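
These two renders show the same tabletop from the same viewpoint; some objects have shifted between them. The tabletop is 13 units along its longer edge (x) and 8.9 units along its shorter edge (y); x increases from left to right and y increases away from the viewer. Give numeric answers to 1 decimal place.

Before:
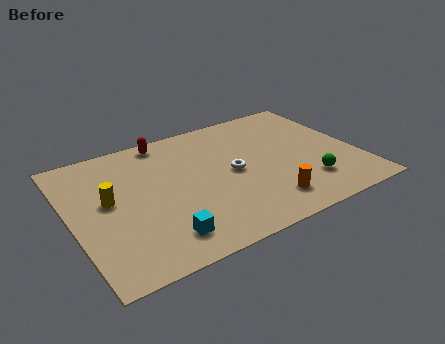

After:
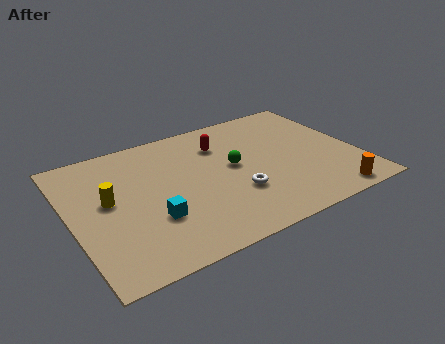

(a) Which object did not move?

the yellow cylinder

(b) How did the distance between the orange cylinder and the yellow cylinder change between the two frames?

+2.9

Before: roughly 7.4 units apart; after: 10.3. That's 2.9 units further apart.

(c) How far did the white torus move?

1.5

The white torus moved from about (7.3, 4.4) to (7.2, 2.9), a distance of √(0.1² + 1.5²) ≈ 1.5.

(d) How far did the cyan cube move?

1.3

From (3.6, 1.6) to (3.4, 2.9), the cyan cube covered √(0.2² + 1.3²) ≈ 1.3 units.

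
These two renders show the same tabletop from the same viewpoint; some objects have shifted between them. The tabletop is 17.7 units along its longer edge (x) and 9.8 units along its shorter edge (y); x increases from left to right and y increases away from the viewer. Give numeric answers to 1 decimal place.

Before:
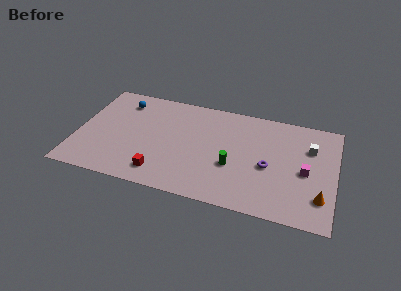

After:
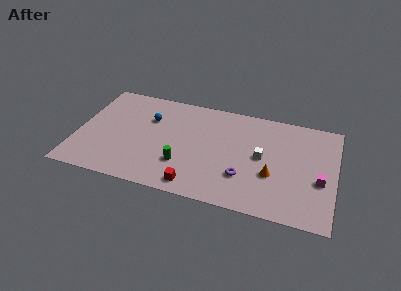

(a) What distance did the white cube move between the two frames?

3.6

The white cube moved from about (15.9, 6.8) to (12.7, 5.1), a distance of √(3.2² + 1.7²) ≈ 3.6.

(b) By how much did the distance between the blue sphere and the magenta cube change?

-1.1

Before: roughly 13.3 units apart; after: 12.2. That's 1.1 units closer together.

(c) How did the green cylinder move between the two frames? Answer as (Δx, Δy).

(-3.4, -0.8)

The green cylinder started near (10.8, 3.7) and ended near (7.4, 2.9).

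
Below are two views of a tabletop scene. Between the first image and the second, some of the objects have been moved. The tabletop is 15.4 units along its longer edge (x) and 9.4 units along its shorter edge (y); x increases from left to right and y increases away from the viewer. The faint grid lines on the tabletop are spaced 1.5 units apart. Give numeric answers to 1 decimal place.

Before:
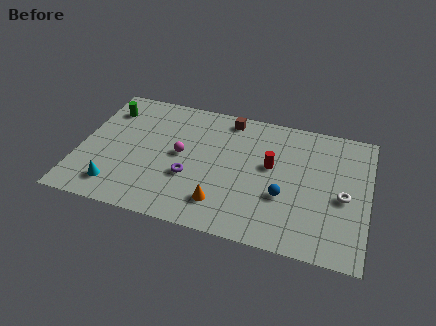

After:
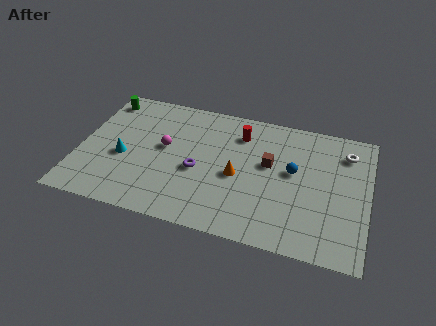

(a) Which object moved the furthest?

the brown cube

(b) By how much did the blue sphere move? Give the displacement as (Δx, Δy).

(0.4, 1.9)

The blue sphere was at about (11.0, 3.4) and moved to about (11.4, 5.3).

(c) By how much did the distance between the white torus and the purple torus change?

+0.3

They were about 8.1 units apart before and 8.4 after — 0.3 units further apart.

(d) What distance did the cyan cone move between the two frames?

2.2

The cyan cone moved from about (2.2, 1.7) to (2.4, 3.9), a distance of √(0.2² + 2.2²) ≈ 2.2.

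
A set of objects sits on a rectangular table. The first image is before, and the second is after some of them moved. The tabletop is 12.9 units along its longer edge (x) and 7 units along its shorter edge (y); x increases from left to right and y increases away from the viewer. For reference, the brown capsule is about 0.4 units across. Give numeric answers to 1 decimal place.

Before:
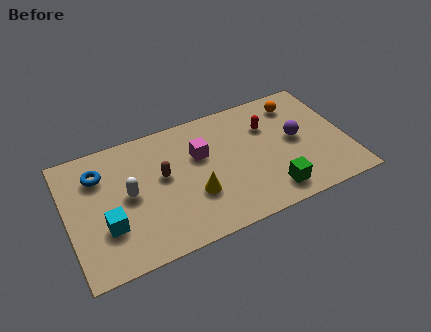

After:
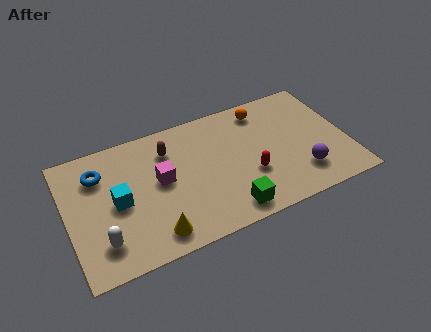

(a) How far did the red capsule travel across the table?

2.6

The red capsule moved from about (9.4, 4.9) to (8.3, 2.5), a distance of √(1.1² + 2.4²) ≈ 2.6.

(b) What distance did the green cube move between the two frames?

2.0

From (9.1, 1.2) to (7.1, 1.0), the green cube covered √(2.0² + 0.2²) ≈ 2.0 units.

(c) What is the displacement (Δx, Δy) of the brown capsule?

(0.4, 1.3)

The brown capsule was at about (4.4, 4.0) and moved to about (4.8, 5.3).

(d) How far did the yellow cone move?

2.4

The yellow cone moved from about (5.7, 2.4) to (3.7, 1.1), a distance of √(2.0² + 1.3²) ≈ 2.4.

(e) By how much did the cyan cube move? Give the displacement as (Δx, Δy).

(0.6, 1.1)

The cyan cube started near (1.7, 2.3) and ended near (2.3, 3.4).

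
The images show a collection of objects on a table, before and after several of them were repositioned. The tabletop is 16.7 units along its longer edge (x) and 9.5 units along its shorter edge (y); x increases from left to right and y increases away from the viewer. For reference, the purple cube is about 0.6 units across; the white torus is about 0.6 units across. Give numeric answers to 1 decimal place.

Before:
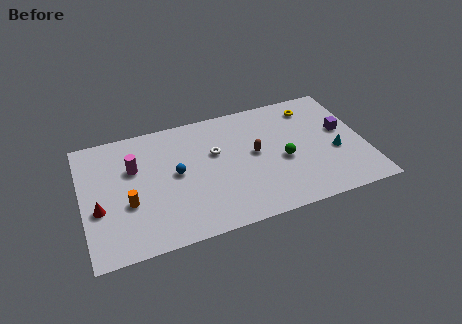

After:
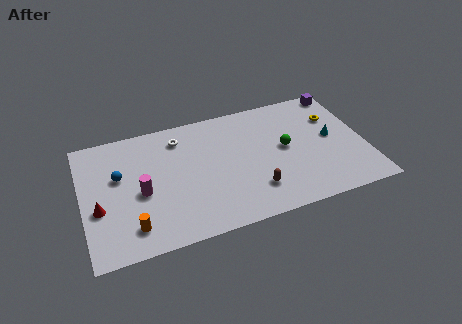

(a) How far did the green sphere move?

0.9

The green sphere was near (11.8, 4.1) before and (12.0, 5.0) after, so it travelled √(0.2² + 0.9²) ≈ 0.9 units.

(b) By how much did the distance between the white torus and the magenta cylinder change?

-0.5

The distance was about 4.8 in the first image and 4.3 in the second, so they moved 0.5 units closer together.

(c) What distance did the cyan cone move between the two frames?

1.2

From (14.9, 3.8) to (14.8, 5.0), the cyan cone covered √(0.1² + 1.2²) ≈ 1.2 units.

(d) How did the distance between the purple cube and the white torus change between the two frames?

+2.3

They were about 7.6 units apart before and 9.9 after — 2.3 units further apart.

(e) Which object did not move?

the red cone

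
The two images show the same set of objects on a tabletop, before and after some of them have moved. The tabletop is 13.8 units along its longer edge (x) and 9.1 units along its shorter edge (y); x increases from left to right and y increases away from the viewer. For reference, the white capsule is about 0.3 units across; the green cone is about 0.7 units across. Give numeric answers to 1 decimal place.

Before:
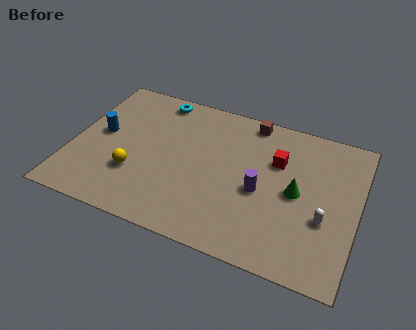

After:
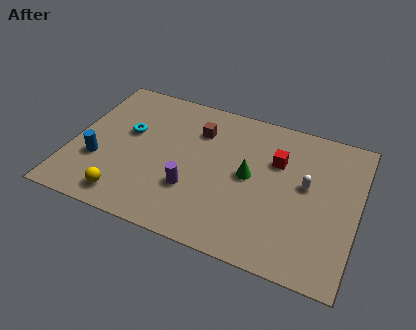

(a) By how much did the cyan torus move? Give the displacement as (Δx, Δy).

(-1.1, -2.7)

The cyan torus was at about (3.7, 8.1) and moved to about (2.6, 5.4).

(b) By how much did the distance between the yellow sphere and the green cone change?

-1.3

They were about 7.9 units apart before and 6.6 after — 1.3 units closer together.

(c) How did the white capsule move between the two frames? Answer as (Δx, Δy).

(-1.0, 1.7)

From the two frames, the white capsule sits at roughly (12.3, 3.4) before and (11.3, 5.1) after.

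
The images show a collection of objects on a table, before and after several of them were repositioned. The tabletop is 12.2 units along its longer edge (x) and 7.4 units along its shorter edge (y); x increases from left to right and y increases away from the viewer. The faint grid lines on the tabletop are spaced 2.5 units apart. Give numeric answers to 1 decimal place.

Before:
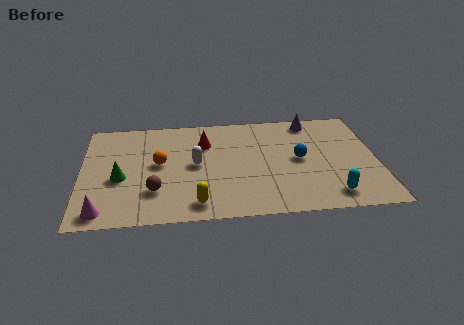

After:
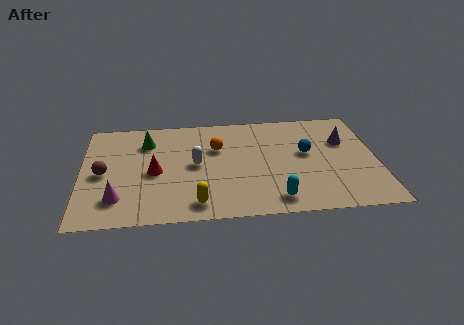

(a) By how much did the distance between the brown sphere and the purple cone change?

+2.2

Before: roughly 7.9 units apart; after: 10.1. That's 2.2 units further apart.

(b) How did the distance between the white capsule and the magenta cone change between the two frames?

-1.0

They were about 4.8 units apart before and 3.8 after — 1.0 units closer together.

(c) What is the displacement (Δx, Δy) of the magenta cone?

(0.6, 0.8)

The magenta cone started near (0.9, 0.9) and ended near (1.5, 1.7).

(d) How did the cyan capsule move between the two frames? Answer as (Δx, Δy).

(-2.3, -0.1)

From the two frames, the cyan capsule sits at roughly (10.2, 1.2) before and (7.9, 1.1) after.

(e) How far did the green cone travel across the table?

2.7

From (1.6, 3.1) to (2.7, 5.6), the green cone covered √(1.1² + 2.5²) ≈ 2.7 units.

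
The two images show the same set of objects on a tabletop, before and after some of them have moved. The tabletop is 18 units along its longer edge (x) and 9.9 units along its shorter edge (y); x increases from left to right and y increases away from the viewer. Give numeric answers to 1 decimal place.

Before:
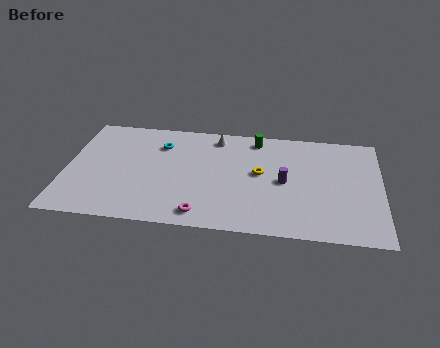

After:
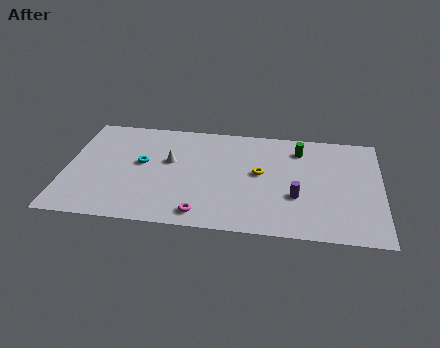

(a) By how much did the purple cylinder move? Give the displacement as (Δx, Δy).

(0.7, -1.3)

The purple cylinder started near (12.5, 4.8) and ended near (13.2, 3.5).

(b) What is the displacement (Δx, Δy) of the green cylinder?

(2.5, -0.7)

The green cylinder started near (10.8, 8.6) and ended near (13.3, 7.9).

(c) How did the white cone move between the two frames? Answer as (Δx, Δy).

(-2.6, -2.6)

The white cone was at about (8.5, 8.5) and moved to about (5.9, 5.9).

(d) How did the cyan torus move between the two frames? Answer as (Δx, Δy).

(-1.0, -1.9)

The cyan torus was at about (5.3, 7.4) and moved to about (4.3, 5.5).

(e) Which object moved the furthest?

the white cone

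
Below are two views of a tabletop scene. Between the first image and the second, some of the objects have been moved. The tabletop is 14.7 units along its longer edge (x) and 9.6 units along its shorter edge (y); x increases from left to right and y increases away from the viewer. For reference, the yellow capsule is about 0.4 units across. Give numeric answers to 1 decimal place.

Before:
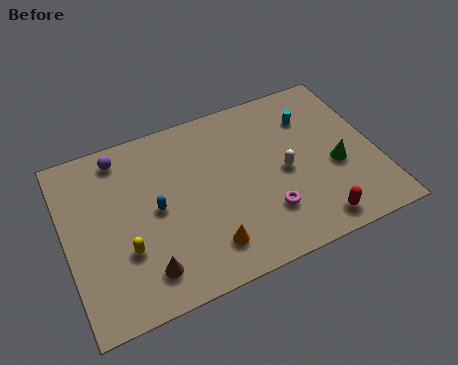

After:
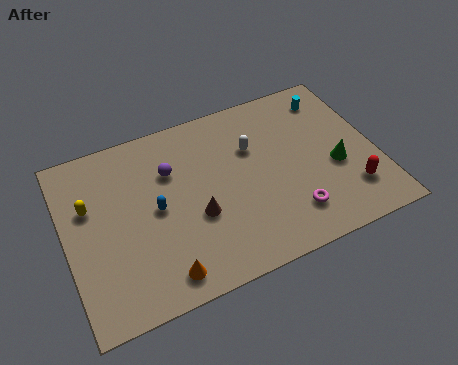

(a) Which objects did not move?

the green cone and the blue capsule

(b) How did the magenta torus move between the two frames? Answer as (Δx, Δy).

(1.1, -0.5)

From the two frames, the magenta torus sits at roughly (9.2, 2.6) before and (10.3, 2.1) after.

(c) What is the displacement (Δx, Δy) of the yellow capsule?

(-1.4, 2.9)

From the two frames, the yellow capsule sits at roughly (2.6, 3.2) before and (1.2, 6.1) after.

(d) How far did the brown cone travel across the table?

3.2

The brown cone was near (3.4, 1.8) before and (6.0, 3.7) after, so it travelled √(2.6² + 1.9²) ≈ 3.2 units.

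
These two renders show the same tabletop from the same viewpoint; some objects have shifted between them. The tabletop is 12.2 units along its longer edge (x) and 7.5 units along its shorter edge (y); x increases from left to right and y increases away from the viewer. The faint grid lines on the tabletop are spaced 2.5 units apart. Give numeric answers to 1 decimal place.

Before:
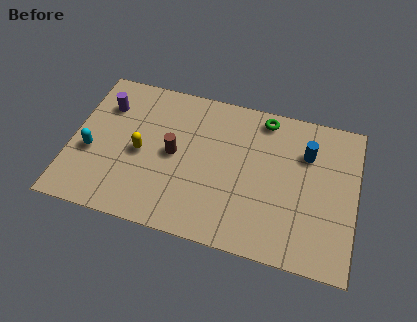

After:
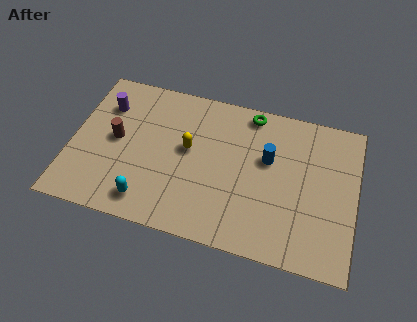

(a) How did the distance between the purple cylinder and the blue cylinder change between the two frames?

-1.5

The distance was about 8.7 in the first image and 7.2 in the second, so they moved 1.5 units closer together.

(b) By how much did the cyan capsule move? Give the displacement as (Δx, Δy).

(2.6, -1.8)

From the two frames, the cyan capsule sits at roughly (0.9, 3.0) before and (3.5, 1.2) after.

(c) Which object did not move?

the purple cylinder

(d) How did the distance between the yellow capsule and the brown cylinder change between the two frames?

+1.7

Before: roughly 1.4 units apart; after: 3.1. That's 1.7 units further apart.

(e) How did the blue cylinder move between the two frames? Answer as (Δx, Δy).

(-1.6, -0.7)

The blue cylinder started near (10.0, 5.3) and ended near (8.4, 4.6).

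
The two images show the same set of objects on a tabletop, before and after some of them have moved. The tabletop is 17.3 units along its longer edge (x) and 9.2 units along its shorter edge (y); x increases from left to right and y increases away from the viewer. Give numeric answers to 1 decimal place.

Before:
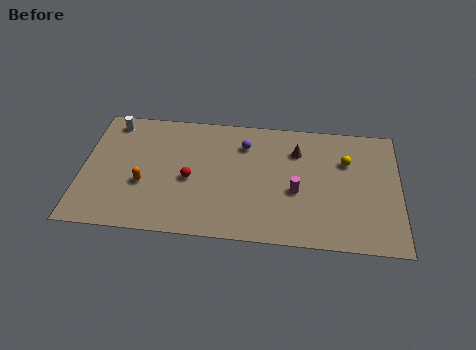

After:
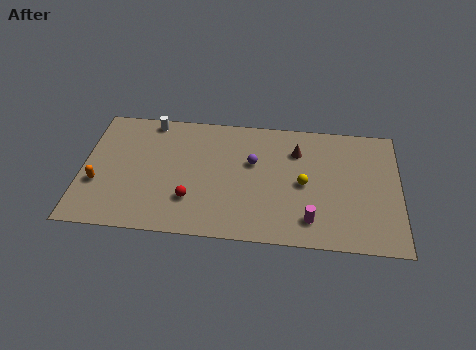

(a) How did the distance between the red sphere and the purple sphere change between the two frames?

+0.4

They were about 4.1 units apart before and 4.5 after — 0.4 units further apart.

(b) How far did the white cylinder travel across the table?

2.1

The white cylinder moved from about (1.5, 8.0) to (3.6, 8.3), a distance of √(2.1² + 0.3²) ≈ 2.1.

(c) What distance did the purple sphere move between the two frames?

1.4

The purple sphere moved from about (8.8, 7.0) to (9.3, 5.7), a distance of √(0.5² + 1.3²) ≈ 1.4.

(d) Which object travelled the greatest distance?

the yellow sphere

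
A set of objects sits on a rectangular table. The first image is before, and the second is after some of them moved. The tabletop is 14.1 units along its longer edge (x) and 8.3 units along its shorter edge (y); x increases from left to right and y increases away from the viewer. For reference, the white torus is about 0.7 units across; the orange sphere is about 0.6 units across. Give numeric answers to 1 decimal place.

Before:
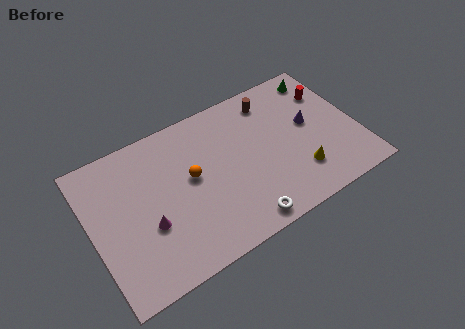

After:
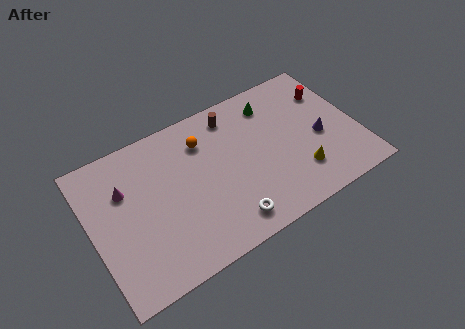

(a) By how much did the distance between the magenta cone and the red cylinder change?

+0.5

The distance was about 10.6 in the first image and 11.1 in the second, so they moved 0.5 units further apart.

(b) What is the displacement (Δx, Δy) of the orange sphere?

(0.9, 1.7)

The orange sphere started near (5.3, 4.6) and ended near (6.2, 6.3).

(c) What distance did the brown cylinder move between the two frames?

2.1

The brown cylinder was near (10.0, 6.9) before and (7.9, 7.0) after, so it travelled √(2.1² + 0.1²) ≈ 2.1 units.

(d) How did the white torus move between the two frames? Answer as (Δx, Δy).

(-0.7, 0.4)

The white torus was at about (7.4, 0.9) and moved to about (6.7, 1.3).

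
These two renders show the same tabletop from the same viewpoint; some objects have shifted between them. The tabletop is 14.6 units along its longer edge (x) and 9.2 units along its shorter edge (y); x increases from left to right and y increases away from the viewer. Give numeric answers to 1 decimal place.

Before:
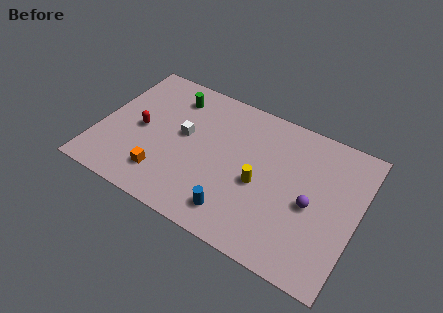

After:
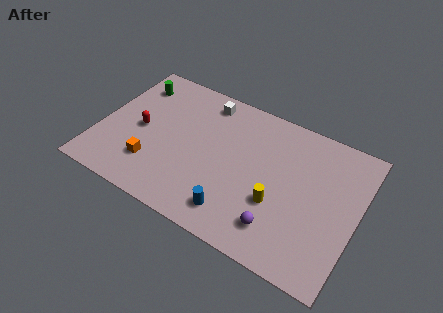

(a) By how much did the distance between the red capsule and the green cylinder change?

-0.3

Before: roughly 3.3 units apart; after: 3.0. That's 0.3 units closer together.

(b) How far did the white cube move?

2.9

From (4.7, 5.1) to (5.5, 7.9), the white cube covered √(0.8² + 2.8²) ≈ 2.9 units.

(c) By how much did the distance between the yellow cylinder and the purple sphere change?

-1.5

They were about 2.9 units apart before and 1.4 after — 1.5 units closer together.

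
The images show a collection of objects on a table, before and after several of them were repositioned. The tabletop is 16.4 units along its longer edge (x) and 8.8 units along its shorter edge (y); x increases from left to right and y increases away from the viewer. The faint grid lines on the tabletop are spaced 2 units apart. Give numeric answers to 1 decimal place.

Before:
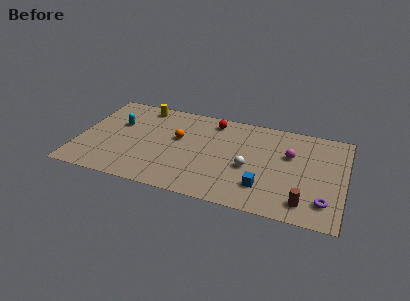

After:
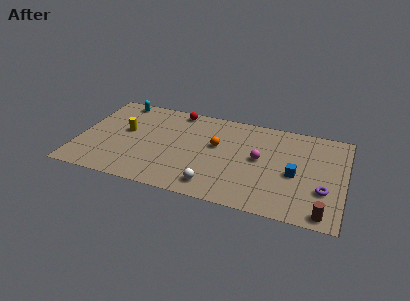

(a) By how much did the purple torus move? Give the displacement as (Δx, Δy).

(-0.1, 1.0)

The purple torus was at about (15.3, 1.9) and moved to about (15.2, 2.9).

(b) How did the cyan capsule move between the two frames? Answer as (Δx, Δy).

(-0.2, 2.3)

The cyan capsule was at about (2.3, 5.6) and moved to about (2.1, 7.9).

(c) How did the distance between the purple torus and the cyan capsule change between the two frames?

+0.5

They were about 13.5 units apart before and 14.0 after — 0.5 units further apart.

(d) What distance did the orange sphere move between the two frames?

2.4

The orange sphere was near (6.1, 5.2) before and (8.5, 5.2) after, so it travelled √(2.4² + 0.0²) ≈ 2.4 units.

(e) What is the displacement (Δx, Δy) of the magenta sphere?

(-1.8, -0.9)

The magenta sphere started near (13.0, 5.6) and ended near (11.2, 4.7).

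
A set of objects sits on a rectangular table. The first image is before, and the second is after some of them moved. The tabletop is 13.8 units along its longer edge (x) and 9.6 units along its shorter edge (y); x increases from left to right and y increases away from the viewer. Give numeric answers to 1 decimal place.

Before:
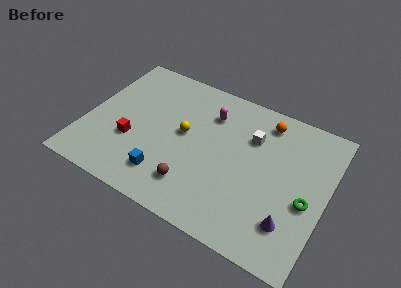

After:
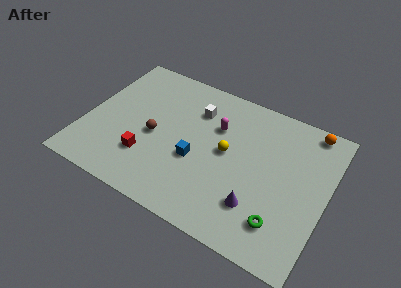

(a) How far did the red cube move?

1.2

The red cube was near (2.8, 3.4) before and (3.8, 2.7) after, so it travelled √(1.0² + 0.7²) ≈ 1.2 units.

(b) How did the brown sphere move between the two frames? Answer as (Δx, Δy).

(-2.6, 2.2)

The brown sphere started near (6.6, 2.1) and ended near (4.0, 4.3).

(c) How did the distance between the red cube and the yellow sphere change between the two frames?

+1.6

Before: roughly 3.3 units apart; after: 4.9. That's 1.6 units further apart.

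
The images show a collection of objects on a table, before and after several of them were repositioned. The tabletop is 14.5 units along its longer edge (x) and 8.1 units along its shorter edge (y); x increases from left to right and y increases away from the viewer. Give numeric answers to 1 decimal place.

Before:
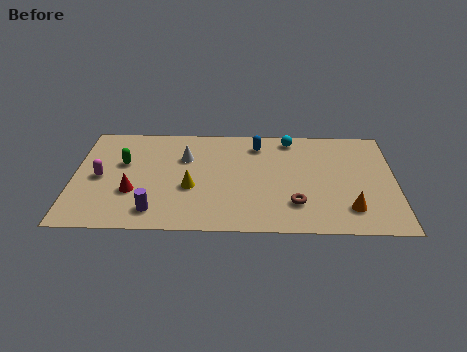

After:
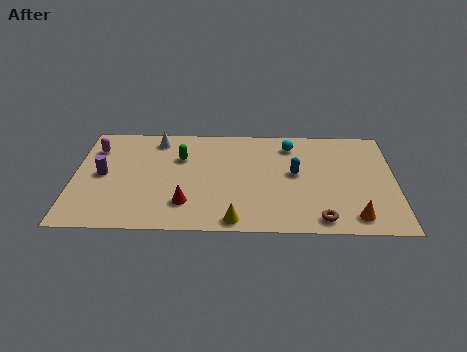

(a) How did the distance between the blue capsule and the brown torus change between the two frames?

-1.2

The distance was about 4.8 in the first image and 3.6 in the second, so they moved 1.2 units closer together.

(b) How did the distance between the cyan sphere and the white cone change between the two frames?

+1.0

Before: roughly 5.1 units apart; after: 6.1. That's 1.0 units further apart.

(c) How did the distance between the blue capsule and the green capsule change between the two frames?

-1.0

The distance was about 6.3 in the first image and 5.3 in the second, so they moved 1.0 units closer together.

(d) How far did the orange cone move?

0.6

The orange cone moved from about (12.4, 1.8) to (12.6, 1.2), a distance of √(0.2² + 0.6²) ≈ 0.6.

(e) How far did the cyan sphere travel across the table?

0.5

The cyan sphere was near (9.8, 7.1) before and (9.8, 6.6) after, so it travelled √(0.0² + 0.5²) ≈ 0.5 units.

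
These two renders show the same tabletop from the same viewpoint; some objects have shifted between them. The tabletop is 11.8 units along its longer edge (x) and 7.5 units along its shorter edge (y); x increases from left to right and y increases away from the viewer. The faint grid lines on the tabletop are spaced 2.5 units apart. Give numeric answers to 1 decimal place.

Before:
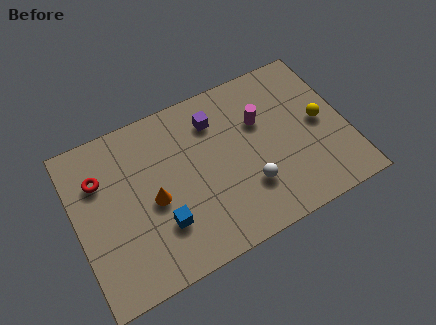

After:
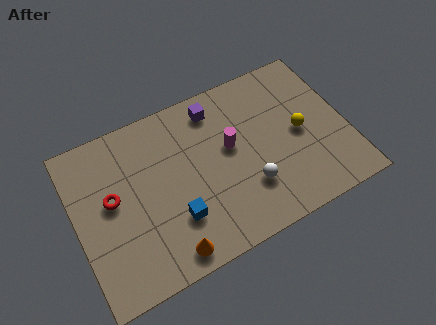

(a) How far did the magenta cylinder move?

1.5

The magenta cylinder moved from about (8.2, 4.9) to (6.8, 4.3), a distance of √(1.4² + 0.6²) ≈ 1.5.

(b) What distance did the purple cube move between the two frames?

0.5

The purple cube moved from about (6.3, 5.8) to (6.4, 6.3), a distance of √(0.1² + 0.5²) ≈ 0.5.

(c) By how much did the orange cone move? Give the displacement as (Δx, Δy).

(0.3, -2.5)

The orange cone was at about (3.3, 3.4) and moved to about (3.6, 0.9).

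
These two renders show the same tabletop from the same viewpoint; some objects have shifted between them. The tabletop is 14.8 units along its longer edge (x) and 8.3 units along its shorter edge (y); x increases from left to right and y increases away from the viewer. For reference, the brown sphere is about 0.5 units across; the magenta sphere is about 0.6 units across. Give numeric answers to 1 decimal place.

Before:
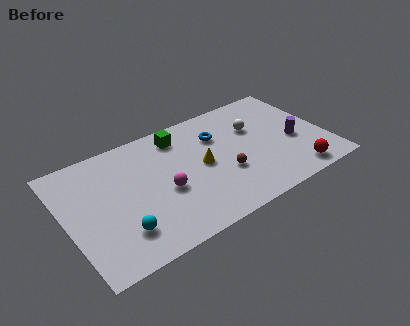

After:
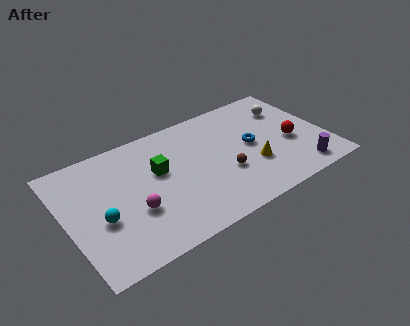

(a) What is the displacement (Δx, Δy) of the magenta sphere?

(-1.8, -0.5)

The magenta sphere started near (5.4, 3.5) and ended near (3.6, 3.0).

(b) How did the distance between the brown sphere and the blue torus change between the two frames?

-0.7

The distance was about 2.9 in the first image and 2.2 in the second, so they moved 0.7 units closer together.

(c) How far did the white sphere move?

2.2

From (11.0, 5.5) to (13.1, 6.1), the white sphere covered √(2.1² + 0.6²) ≈ 2.2 units.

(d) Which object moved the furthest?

the yellow cone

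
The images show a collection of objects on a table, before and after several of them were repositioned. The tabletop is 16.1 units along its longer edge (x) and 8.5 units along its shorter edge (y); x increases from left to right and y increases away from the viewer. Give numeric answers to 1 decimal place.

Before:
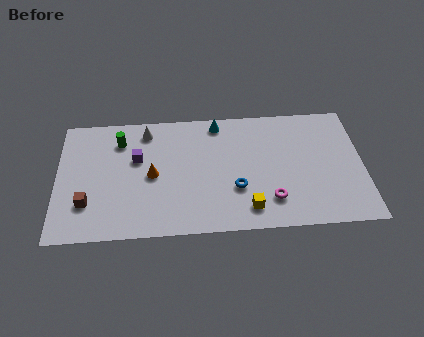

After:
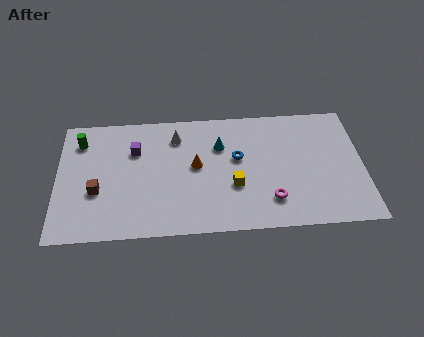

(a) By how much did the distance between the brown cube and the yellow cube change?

-1.2

Before: roughly 8.4 units apart; after: 7.2. That's 1.2 units closer together.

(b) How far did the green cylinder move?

2.1

From (3.3, 6.6) to (1.2, 6.7), the green cylinder covered √(2.1² + 0.1²) ≈ 2.1 units.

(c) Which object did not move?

the magenta torus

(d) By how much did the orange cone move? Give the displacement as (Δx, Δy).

(2.3, 0.5)

The orange cone was at about (5.0, 4.1) and moved to about (7.3, 4.6).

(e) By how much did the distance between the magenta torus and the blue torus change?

+1.4

Before: roughly 2.0 units apart; after: 3.4. That's 1.4 units further apart.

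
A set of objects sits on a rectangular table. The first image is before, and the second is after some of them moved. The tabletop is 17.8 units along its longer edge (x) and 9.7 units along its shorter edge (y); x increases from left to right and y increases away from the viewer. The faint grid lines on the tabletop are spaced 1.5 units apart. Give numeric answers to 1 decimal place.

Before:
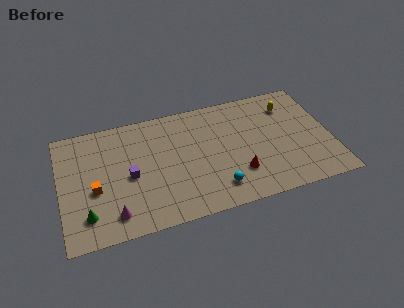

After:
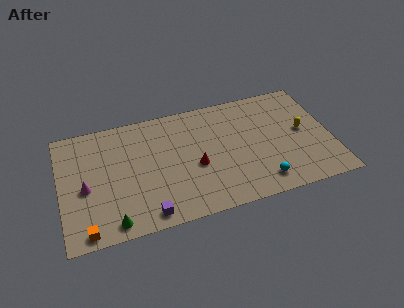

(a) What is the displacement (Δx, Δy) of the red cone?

(-2.7, 1.4)

The red cone was at about (11.5, 2.7) and moved to about (8.8, 4.1).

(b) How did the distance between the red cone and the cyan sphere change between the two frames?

+3.1

Before: roughly 1.7 units apart; after: 4.8. That's 3.1 units further apart.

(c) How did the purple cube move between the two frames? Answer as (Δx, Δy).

(0.9, -3.4)

From the two frames, the purple cube sits at roughly (4.5, 4.5) before and (5.4, 1.1) after.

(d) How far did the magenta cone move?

3.1

The magenta cone was near (3.3, 1.7) before and (1.6, 4.3) after, so it travelled √(1.7² + 2.6²) ≈ 3.1 units.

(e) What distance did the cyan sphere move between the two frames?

2.9

The cyan sphere was near (10.0, 1.9) before and (12.9, 1.6) after, so it travelled √(2.9² + 0.3²) ≈ 2.9 units.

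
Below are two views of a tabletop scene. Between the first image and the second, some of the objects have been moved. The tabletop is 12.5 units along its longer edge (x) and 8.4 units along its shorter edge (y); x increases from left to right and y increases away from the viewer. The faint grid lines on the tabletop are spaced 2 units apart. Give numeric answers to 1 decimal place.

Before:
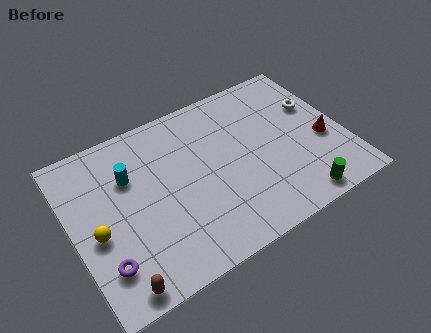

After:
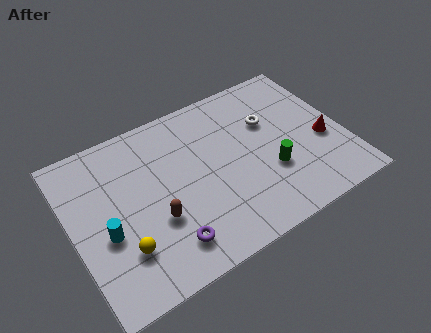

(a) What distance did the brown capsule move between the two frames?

3.0

The brown capsule was near (1.5, 0.8) before and (3.6, 3.0) after, so it travelled √(2.1² + 2.2²) ≈ 3.0 units.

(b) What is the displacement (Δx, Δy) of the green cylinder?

(-0.9, 2.0)

The green cylinder started near (9.8, 0.9) and ended near (8.9, 2.9).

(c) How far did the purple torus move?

2.8

The purple torus was near (1.1, 2.0) before and (3.9, 1.6) after, so it travelled √(2.8² + 0.4²) ≈ 2.8 units.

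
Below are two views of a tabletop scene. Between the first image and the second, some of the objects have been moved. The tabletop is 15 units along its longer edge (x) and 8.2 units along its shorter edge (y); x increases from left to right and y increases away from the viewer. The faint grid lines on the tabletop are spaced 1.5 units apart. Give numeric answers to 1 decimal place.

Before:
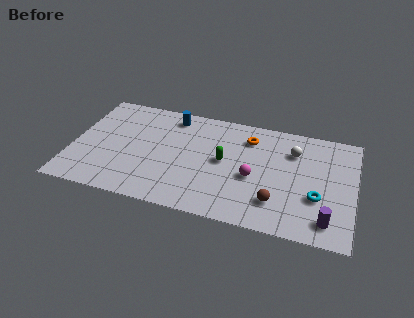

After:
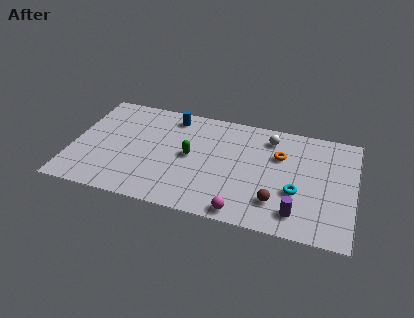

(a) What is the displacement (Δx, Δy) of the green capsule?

(-1.8, -0.1)

The green capsule started near (8.1, 4.3) and ended near (6.3, 4.2).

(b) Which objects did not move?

the brown sphere and the blue cylinder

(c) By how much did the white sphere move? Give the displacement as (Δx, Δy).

(-1.3, 0.7)

The white sphere started near (11.7, 6.0) and ended near (10.4, 6.7).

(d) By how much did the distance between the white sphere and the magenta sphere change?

+2.8

They were about 3.2 units apart before and 6.0 after — 2.8 units further apart.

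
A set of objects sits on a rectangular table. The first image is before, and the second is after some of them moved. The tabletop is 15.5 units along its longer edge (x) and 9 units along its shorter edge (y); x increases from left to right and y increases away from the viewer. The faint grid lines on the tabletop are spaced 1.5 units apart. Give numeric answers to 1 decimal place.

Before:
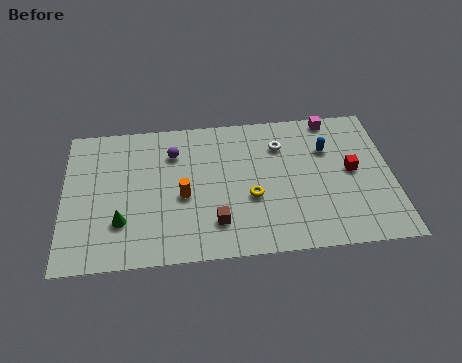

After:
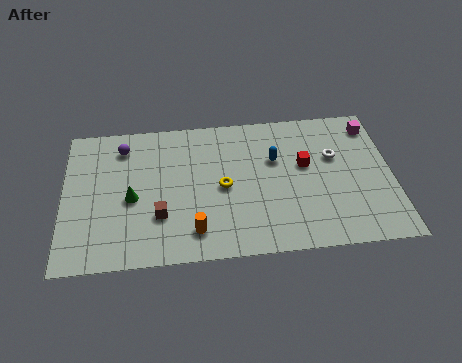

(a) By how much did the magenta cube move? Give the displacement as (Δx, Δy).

(1.9, -0.7)

The magenta cube was at about (12.8, 8.2) and moved to about (14.7, 7.5).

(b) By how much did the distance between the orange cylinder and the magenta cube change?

+2.0

They were about 8.4 units apart before and 10.4 after — 2.0 units further apart.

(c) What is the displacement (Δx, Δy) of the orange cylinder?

(0.5, -2.2)

From the two frames, the orange cylinder sits at roughly (5.6, 3.9) before and (6.1, 1.7) after.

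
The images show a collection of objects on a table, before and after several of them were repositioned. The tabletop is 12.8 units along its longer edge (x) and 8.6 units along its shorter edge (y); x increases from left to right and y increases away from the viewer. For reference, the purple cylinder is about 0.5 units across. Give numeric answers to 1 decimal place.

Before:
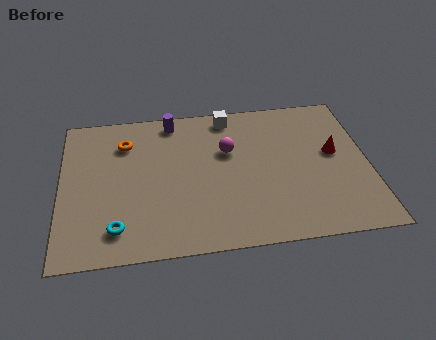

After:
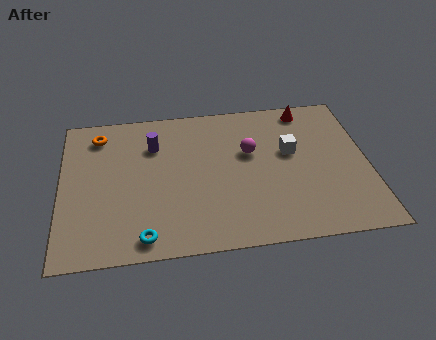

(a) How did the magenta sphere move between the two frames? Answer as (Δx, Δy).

(0.9, -0.2)

From the two frames, the magenta sphere sits at roughly (7.0, 5.5) before and (7.9, 5.3) after.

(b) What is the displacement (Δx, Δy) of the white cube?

(2.5, -2.5)

The white cube was at about (7.1, 7.6) and moved to about (9.6, 5.1).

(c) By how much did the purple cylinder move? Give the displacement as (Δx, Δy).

(-0.8, -1.4)

The purple cylinder started near (4.7, 7.6) and ended near (3.9, 6.2).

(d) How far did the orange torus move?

1.3

From (2.7, 6.5) to (1.6, 7.1), the orange torus covered √(1.1² + 0.6²) ≈ 1.3 units.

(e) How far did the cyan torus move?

1.3

The cyan torus moved from about (2.3, 1.6) to (3.4, 1.0), a distance of √(1.1² + 0.6²) ≈ 1.3.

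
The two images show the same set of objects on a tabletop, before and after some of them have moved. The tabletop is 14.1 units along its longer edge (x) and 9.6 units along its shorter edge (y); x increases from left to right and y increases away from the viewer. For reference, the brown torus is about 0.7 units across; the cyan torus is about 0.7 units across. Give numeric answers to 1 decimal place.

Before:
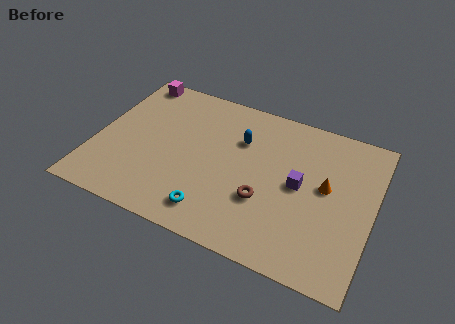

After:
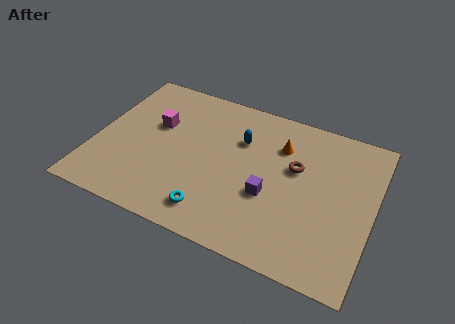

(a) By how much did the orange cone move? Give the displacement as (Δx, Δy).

(-2.5, 1.7)

From the two frames, the orange cone sits at roughly (11.7, 5.3) before and (9.2, 7.0) after.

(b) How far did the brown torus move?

2.9

The brown torus moved from about (8.8, 3.3) to (10.1, 5.9), a distance of √(1.3² + 2.6²) ≈ 2.9.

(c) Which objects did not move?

the blue capsule and the cyan torus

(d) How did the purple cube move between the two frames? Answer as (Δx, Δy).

(-1.4, -1.2)

The purple cube started near (10.4, 4.9) and ended near (9.0, 3.7).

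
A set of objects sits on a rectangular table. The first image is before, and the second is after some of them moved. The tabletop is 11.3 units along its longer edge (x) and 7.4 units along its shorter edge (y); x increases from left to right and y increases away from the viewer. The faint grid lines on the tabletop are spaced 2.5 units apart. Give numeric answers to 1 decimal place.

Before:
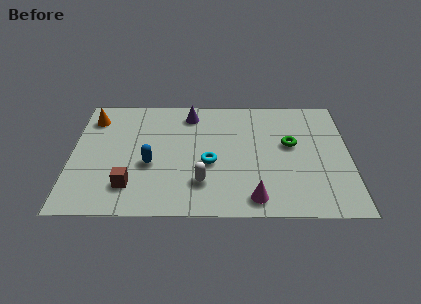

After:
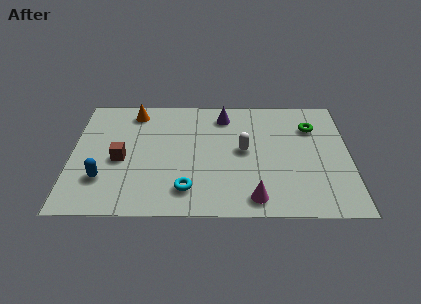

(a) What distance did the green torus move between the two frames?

1.4

The green torus was near (8.9, 4.3) before and (9.8, 5.4) after, so it travelled √(0.9² + 1.1²) ≈ 1.4 units.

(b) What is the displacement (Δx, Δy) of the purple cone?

(1.4, -0.1)

The purple cone started near (4.8, 6.2) and ended near (6.2, 6.1).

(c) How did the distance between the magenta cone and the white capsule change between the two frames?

+0.6

The distance was about 2.3 in the first image and 2.9 in the second, so they moved 0.6 units further apart.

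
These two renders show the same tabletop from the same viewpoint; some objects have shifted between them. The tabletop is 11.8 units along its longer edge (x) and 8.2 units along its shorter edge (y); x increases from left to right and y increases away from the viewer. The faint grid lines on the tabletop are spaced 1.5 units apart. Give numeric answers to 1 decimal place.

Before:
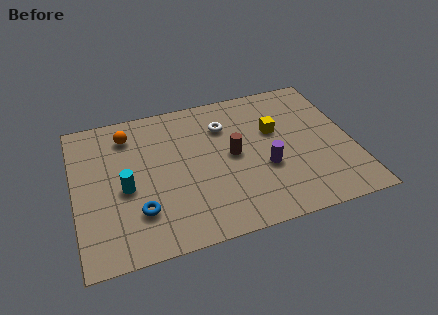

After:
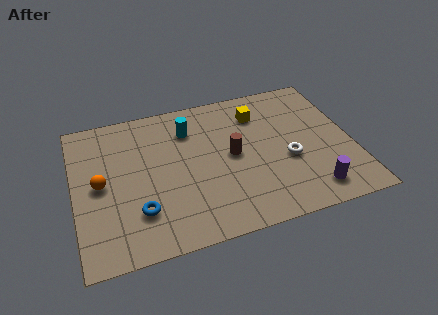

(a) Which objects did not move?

the blue torus and the brown cylinder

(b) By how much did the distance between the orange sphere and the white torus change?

+3.8

They were about 4.1 units apart before and 7.9 after — 3.8 units further apart.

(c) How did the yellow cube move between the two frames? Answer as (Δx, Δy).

(-0.6, 1.2)

The yellow cube was at about (8.6, 5.1) and moved to about (8.0, 6.3).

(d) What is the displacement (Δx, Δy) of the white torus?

(2.5, -2.7)

The white torus started near (6.5, 6.0) and ended near (9.0, 3.3).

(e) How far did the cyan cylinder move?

3.9

The cyan cylinder moved from about (2.1, 3.6) to (5.0, 6.2), a distance of √(2.9² + 2.6²) ≈ 3.9.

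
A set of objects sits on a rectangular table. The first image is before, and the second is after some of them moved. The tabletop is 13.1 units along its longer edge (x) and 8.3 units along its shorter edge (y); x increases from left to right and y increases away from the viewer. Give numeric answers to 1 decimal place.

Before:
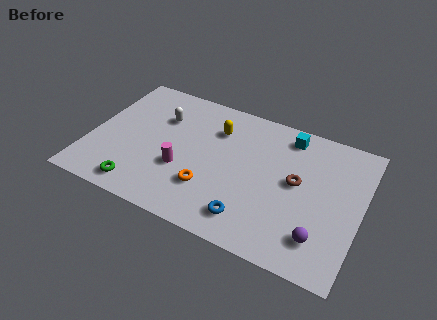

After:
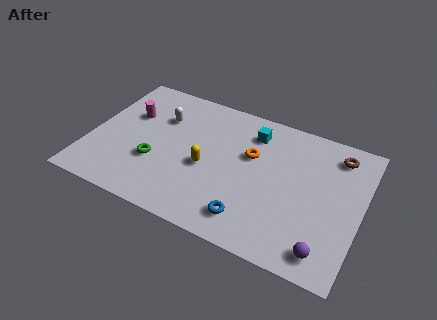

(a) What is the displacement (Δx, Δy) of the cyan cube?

(-1.7, -0.5)

The cyan cube started near (9.3, 7.1) and ended near (7.6, 6.6).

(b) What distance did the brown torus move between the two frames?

2.9

The brown torus moved from about (10.0, 4.5) to (11.7, 6.9), a distance of √(1.7² + 2.4²) ≈ 2.9.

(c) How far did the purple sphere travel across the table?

0.7

From (11.4, 1.8) to (11.7, 1.2), the purple sphere covered √(0.3² + 0.6²) ≈ 0.7 units.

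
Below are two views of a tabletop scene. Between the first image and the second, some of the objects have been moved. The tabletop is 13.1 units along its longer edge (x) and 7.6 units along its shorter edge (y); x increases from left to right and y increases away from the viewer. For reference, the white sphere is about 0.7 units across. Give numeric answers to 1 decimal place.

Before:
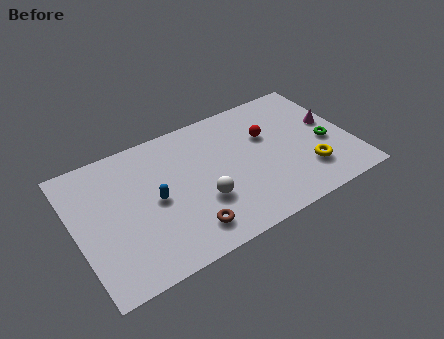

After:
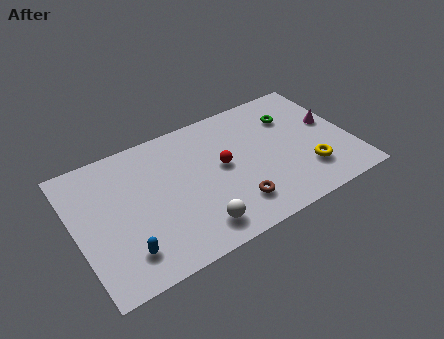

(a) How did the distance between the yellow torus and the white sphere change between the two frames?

+0.5

Before: roughly 5.0 units apart; after: 5.5. That's 0.5 units further apart.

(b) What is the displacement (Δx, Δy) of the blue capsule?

(-1.7, -2.1)

The blue capsule started near (3.7, 3.7) and ended near (2.0, 1.6).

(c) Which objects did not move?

the yellow torus and the magenta cone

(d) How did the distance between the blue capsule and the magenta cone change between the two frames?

+2.0

The distance was about 8.6 in the first image and 10.6 in the second, so they moved 2.0 units further apart.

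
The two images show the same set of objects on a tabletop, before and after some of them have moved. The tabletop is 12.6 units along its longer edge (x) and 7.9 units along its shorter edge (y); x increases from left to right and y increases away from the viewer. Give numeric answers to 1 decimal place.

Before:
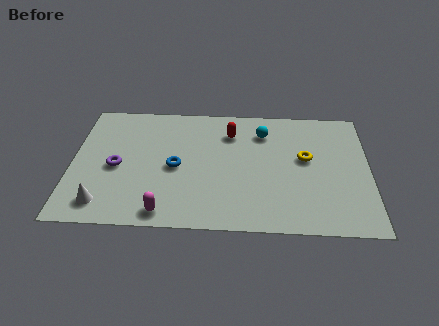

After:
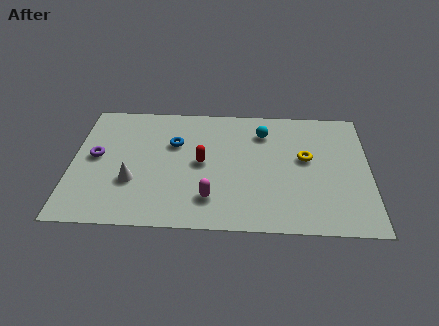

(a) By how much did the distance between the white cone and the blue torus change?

-0.8

The distance was about 3.8 in the first image and 3.0 in the second, so they moved 0.8 units closer together.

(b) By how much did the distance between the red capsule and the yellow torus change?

+0.9

They were about 3.5 units apart before and 4.4 after — 0.9 units further apart.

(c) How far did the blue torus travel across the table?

1.5

The blue torus moved from about (4.4, 3.7) to (4.3, 5.2), a distance of √(0.1² + 1.5²) ≈ 1.5.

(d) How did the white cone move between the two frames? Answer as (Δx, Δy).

(1.2, 1.4)

The white cone was at about (1.4, 1.3) and moved to about (2.6, 2.7).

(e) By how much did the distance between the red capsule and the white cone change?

-3.9

The distance was about 7.1 in the first image and 3.2 in the second, so they moved 3.9 units closer together.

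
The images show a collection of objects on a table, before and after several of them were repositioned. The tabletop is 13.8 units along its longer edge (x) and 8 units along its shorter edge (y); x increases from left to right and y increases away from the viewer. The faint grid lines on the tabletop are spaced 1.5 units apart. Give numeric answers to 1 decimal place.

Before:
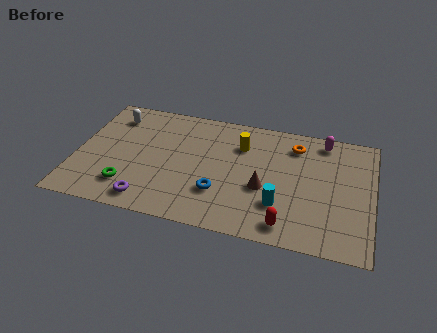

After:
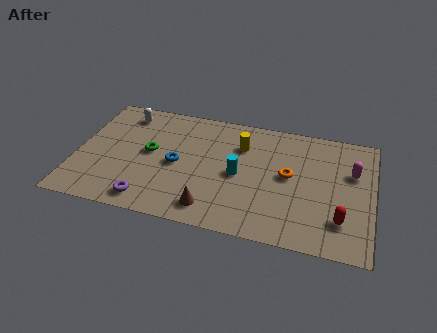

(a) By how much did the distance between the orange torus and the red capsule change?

-1.9

Before: roughly 5.3 units apart; after: 3.4. That's 1.9 units closer together.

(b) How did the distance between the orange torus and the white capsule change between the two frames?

-0.3

They were about 8.6 units apart before and 8.3 after — 0.3 units closer together.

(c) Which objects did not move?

the purple torus and the yellow cylinder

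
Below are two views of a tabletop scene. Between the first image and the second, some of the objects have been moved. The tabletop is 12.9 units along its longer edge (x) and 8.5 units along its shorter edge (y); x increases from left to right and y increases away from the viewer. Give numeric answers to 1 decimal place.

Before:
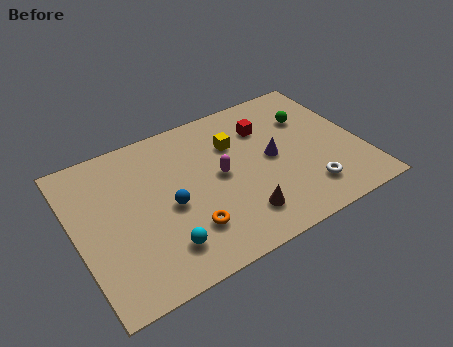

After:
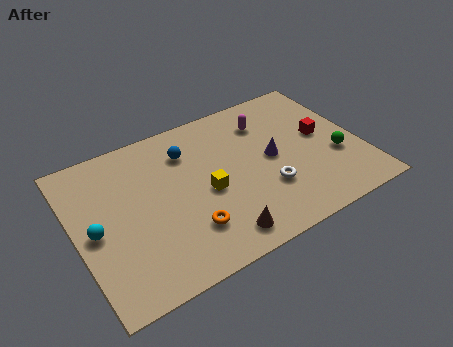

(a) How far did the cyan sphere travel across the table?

3.5

The cyan sphere moved from about (3.5, 1.8) to (0.8, 4.0), a distance of √(2.7² + 2.2²) ≈ 3.5.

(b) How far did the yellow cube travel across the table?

2.6

The yellow cube moved from about (7.4, 5.9) to (5.8, 3.8), a distance of √(1.6² + 2.1²) ≈ 2.6.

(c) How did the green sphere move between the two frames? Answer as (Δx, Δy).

(0.8, -2.8)

From the two frames, the green sphere sits at roughly (10.9, 5.9) before and (11.7, 3.1) after.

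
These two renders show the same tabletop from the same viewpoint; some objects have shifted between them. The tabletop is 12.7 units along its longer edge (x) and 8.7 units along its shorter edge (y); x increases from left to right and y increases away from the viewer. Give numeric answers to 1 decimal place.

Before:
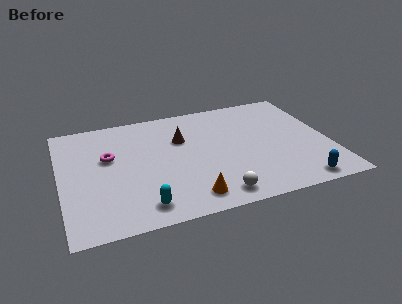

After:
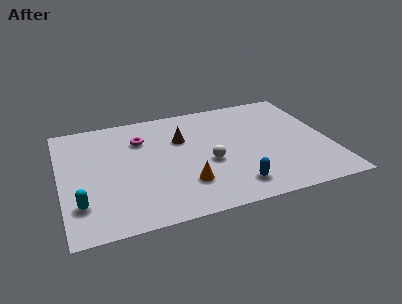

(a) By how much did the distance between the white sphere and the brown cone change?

-2.4

They were about 4.9 units apart before and 2.5 after — 2.4 units closer together.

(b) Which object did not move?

the brown cone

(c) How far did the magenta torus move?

1.9

The magenta torus moved from about (2.3, 5.3) to (3.9, 6.3), a distance of √(1.6² + 1.0²) ≈ 1.9.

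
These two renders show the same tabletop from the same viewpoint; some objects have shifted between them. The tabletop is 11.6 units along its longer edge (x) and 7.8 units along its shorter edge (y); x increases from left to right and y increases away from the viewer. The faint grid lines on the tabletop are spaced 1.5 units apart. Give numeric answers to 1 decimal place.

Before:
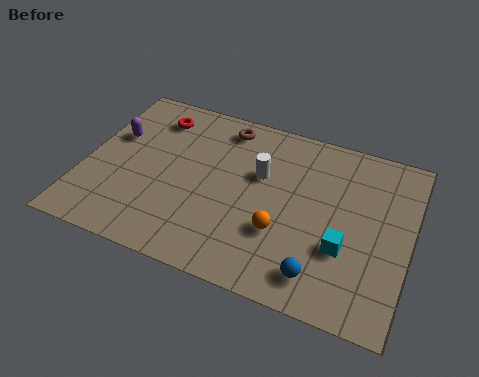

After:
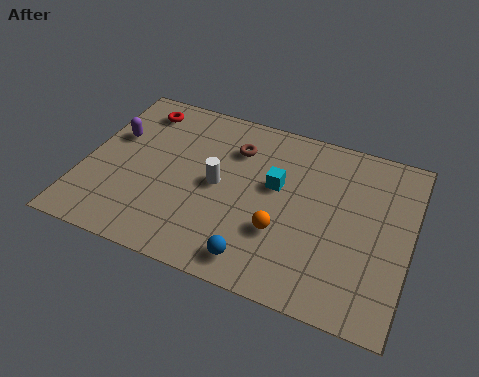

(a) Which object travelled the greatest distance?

the cyan cube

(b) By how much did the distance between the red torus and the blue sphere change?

-0.9

Before: roughly 8.2 units apart; after: 7.3. That's 0.9 units closer together.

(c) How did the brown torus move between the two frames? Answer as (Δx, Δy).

(0.5, -0.9)

The brown torus was at about (4.7, 6.7) and moved to about (5.2, 5.8).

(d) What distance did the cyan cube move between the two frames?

3.2

From (9.4, 2.7) to (6.8, 4.6), the cyan cube covered √(2.6² + 1.9²) ≈ 3.2 units.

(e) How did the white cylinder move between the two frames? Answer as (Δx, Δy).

(-1.4, -1.0)

From the two frames, the white cylinder sits at roughly (6.2, 4.9) before and (4.8, 3.9) after.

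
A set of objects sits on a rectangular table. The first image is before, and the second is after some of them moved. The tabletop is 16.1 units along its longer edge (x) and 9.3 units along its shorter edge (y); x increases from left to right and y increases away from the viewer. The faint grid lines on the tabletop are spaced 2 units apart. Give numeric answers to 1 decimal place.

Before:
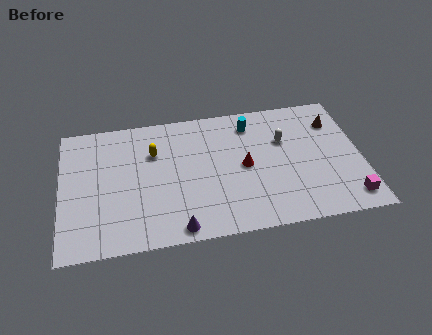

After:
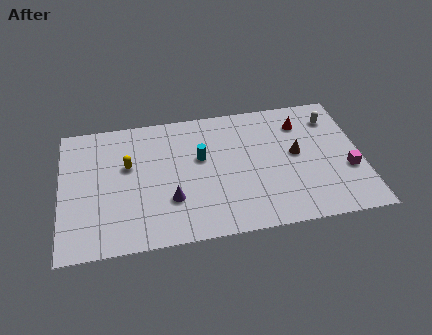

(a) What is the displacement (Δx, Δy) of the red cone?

(3.2, 2.6)

The red cone was at about (9.8, 4.6) and moved to about (13.0, 7.2).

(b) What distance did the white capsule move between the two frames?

3.0

The white capsule was near (12.0, 6.1) before and (14.7, 7.3) after, so it travelled √(2.7² + 1.2²) ≈ 3.0 units.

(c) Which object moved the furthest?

the red cone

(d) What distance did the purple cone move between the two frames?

2.0

The purple cone moved from about (6.1, 0.9) to (5.8, 2.9), a distance of √(0.3² + 2.0²) ≈ 2.0.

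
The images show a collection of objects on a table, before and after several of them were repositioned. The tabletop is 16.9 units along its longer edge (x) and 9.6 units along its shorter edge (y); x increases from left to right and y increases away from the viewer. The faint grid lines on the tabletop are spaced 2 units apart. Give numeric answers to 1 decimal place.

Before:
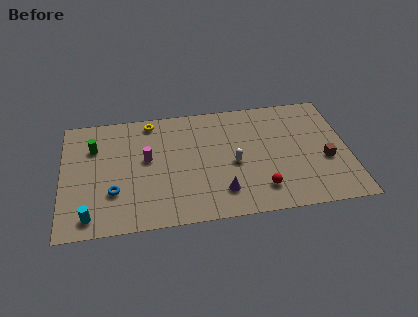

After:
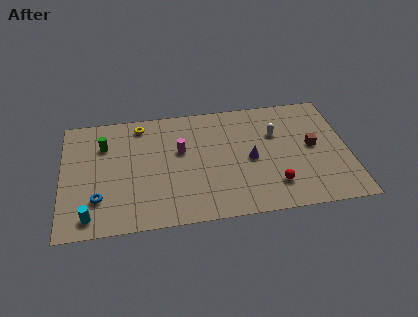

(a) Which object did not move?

the cyan cylinder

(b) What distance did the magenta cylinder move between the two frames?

2.0

The magenta cylinder was near (5.0, 5.4) before and (7.0, 5.8) after, so it travelled √(2.0² + 0.4²) ≈ 2.0 units.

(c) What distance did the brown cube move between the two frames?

1.4

The brown cube was near (15.5, 3.8) before and (14.8, 5.0) after, so it travelled √(0.7² + 1.2²) ≈ 1.4 units.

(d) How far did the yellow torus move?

0.6

The yellow torus moved from about (5.3, 8.5) to (4.7, 8.3), a distance of √(0.6² + 0.2²) ≈ 0.6.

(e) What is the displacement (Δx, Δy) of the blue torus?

(-0.9, -0.4)

The blue torus started near (3.0, 3.0) and ended near (2.1, 2.6).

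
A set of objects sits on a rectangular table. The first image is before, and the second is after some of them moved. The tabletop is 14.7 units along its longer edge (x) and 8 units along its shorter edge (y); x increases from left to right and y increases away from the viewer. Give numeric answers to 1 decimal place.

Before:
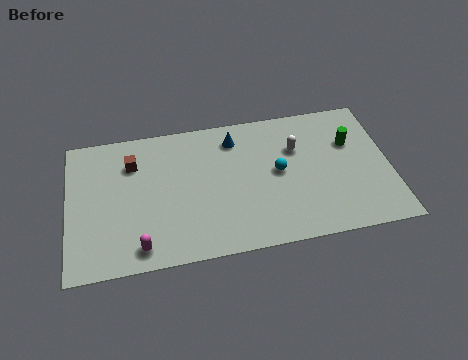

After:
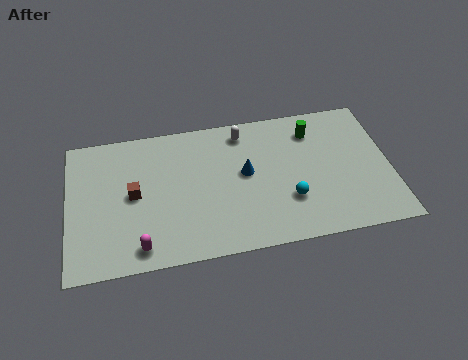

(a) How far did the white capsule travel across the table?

2.8

The white capsule was near (10.5, 5.4) before and (8.1, 6.8) after, so it travelled √(2.4² + 1.4²) ≈ 2.8 units.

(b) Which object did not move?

the magenta capsule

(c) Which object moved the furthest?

the white capsule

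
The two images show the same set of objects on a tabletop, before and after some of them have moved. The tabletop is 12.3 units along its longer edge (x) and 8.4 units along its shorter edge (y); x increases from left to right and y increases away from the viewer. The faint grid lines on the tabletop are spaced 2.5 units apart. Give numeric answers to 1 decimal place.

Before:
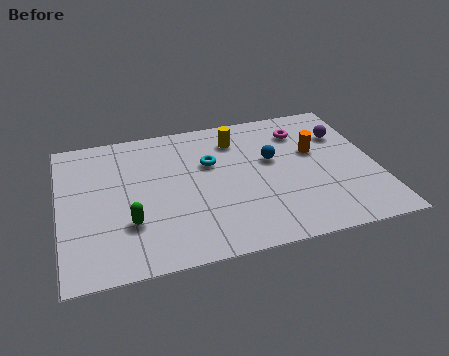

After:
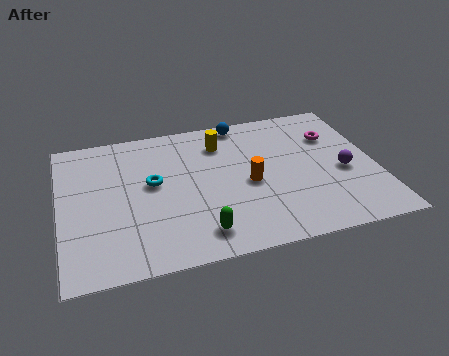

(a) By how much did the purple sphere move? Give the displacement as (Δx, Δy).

(-0.2, -2.3)

From the two frames, the purple sphere sits at roughly (11.2, 5.9) before and (11.0, 3.6) after.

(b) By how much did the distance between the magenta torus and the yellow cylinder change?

+1.8

They were about 2.6 units apart before and 4.4 after — 1.8 units further apart.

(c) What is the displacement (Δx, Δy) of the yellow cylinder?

(-0.6, -0.1)

From the two frames, the yellow cylinder sits at roughly (7.0, 6.6) before and (6.4, 6.5) after.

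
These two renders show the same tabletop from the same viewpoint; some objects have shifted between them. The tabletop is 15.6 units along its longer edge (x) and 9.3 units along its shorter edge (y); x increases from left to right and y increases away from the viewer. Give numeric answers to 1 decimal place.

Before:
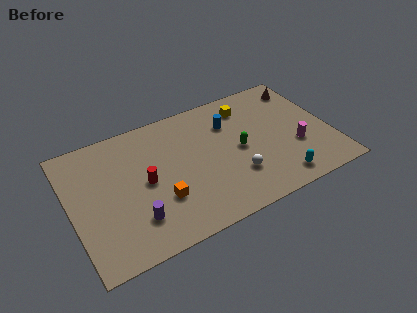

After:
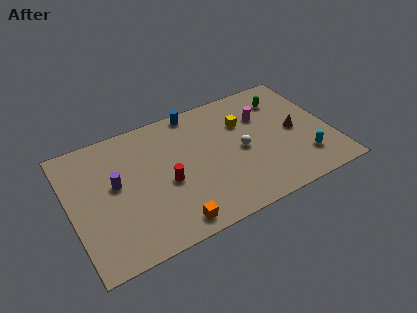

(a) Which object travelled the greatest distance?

the green capsule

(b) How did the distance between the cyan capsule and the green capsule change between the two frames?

+1.3

Before: roughly 3.7 units apart; after: 5.0. That's 1.3 units further apart.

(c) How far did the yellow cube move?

1.2

From (11.0, 7.5) to (10.6, 6.4), the yellow cube covered √(0.4² + 1.1²) ≈ 1.2 units.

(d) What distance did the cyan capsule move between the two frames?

1.9

The cyan capsule moved from about (12.0, 1.3) to (13.7, 2.2), a distance of √(1.7² + 0.9²) ≈ 1.9.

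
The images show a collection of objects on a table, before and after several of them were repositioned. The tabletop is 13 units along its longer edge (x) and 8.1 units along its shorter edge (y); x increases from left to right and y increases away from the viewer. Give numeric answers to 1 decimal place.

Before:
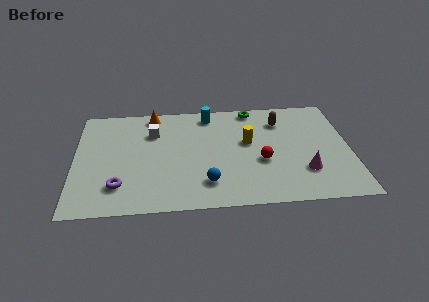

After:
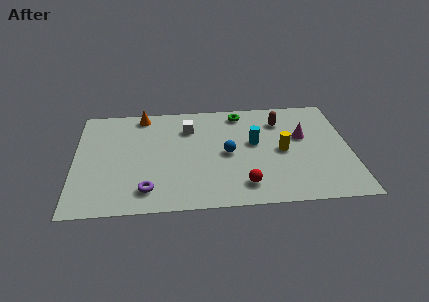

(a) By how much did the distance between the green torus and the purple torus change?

-1.3

Before: roughly 8.4 units apart; after: 7.1. That's 1.3 units closer together.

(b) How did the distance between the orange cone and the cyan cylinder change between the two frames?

+3.2

The distance was about 2.7 in the first image and 5.9 in the second, so they moved 3.2 units further apart.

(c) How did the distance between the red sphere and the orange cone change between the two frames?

+0.9

The distance was about 6.5 in the first image and 7.4 in the second, so they moved 0.9 units further apart.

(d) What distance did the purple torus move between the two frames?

1.4

From (2.1, 1.9) to (3.4, 1.5), the purple torus covered √(1.3² + 0.4²) ≈ 1.4 units.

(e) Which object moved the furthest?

the cyan cylinder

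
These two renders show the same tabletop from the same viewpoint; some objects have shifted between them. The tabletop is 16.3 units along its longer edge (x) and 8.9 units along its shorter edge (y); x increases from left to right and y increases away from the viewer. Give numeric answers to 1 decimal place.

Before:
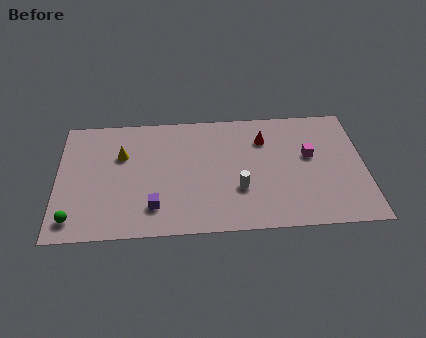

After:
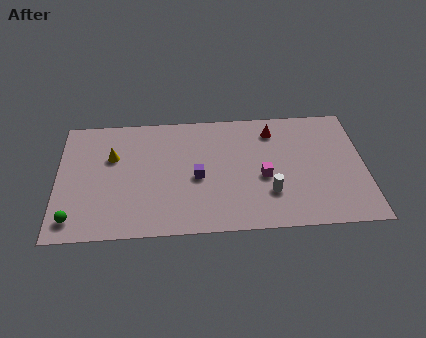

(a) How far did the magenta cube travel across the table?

2.9

The magenta cube was near (13.4, 5.2) before and (10.9, 3.8) after, so it travelled √(2.5² + 1.4²) ≈ 2.9 units.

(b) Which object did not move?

the green sphere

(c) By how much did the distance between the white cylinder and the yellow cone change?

+2.1

Before: roughly 6.8 units apart; after: 8.9. That's 2.1 units further apart.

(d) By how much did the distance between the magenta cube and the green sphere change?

-2.8

They were about 13.1 units apart before and 10.3 after — 2.8 units closer together.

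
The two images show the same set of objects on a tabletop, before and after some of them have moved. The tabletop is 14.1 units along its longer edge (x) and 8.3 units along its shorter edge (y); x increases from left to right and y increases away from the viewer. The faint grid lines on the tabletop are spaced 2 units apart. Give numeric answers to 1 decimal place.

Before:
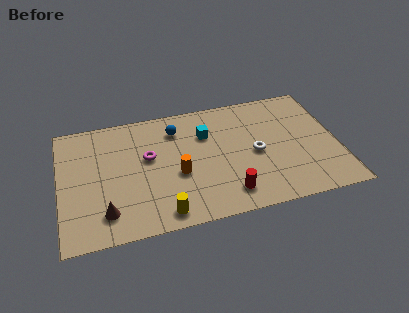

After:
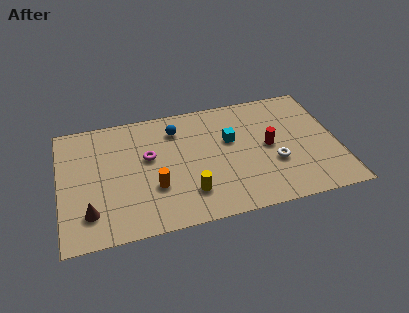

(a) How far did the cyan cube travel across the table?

1.4

The cyan cube moved from about (7.5, 5.8) to (8.7, 5.1), a distance of √(1.2² + 0.7²) ≈ 1.4.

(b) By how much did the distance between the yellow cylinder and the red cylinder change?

+1.4

They were about 3.3 units apart before and 4.7 after — 1.4 units further apart.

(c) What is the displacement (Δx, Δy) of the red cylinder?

(2.3, 2.7)

From the two frames, the red cylinder sits at roughly (8.3, 1.5) before and (10.6, 4.2) after.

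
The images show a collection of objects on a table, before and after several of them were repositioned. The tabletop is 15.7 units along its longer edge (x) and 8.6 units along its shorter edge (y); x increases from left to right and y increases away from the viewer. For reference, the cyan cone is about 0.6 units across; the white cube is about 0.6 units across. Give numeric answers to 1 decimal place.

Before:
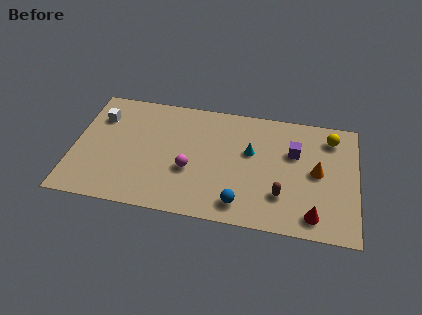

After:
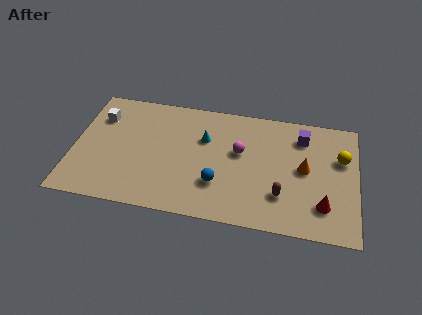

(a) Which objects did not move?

the white cube and the brown capsule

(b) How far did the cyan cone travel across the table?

2.6

From (9.8, 5.2) to (7.2, 5.7), the cyan cone covered √(2.6² + 0.5²) ≈ 2.6 units.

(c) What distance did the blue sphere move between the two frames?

1.8

The blue sphere was near (9.4, 1.4) before and (8.1, 2.6) after, so it travelled √(1.3² + 1.2²) ≈ 1.8 units.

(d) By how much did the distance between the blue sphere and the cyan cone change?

-0.6

They were about 3.8 units apart before and 3.2 after — 0.6 units closer together.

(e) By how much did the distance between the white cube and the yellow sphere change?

+0.6

The distance was about 12.9 in the first image and 13.5 in the second, so they moved 0.6 units further apart.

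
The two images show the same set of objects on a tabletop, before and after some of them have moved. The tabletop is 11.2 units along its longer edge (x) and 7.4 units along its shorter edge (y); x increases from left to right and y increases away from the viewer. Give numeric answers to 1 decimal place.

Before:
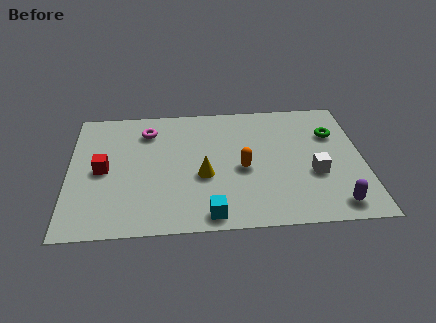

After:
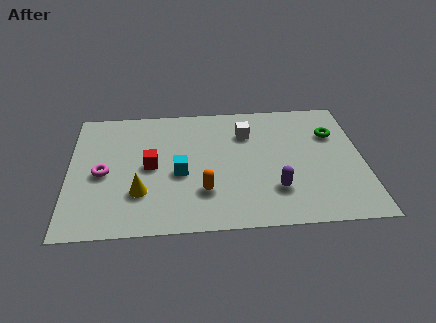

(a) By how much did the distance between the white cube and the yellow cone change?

+1.0

The distance was about 4.2 in the first image and 5.2 in the second, so they moved 1.0 units further apart.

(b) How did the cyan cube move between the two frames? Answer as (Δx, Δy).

(-1.1, 2.4)

The cyan cube was at about (5.3, 0.8) and moved to about (4.2, 3.2).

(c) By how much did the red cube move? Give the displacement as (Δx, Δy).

(1.8, 0.1)

The red cube was at about (1.3, 3.6) and moved to about (3.1, 3.7).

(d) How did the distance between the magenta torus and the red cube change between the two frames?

-1.0

Before: roughly 2.8 units apart; after: 1.8. That's 1.0 units closer together.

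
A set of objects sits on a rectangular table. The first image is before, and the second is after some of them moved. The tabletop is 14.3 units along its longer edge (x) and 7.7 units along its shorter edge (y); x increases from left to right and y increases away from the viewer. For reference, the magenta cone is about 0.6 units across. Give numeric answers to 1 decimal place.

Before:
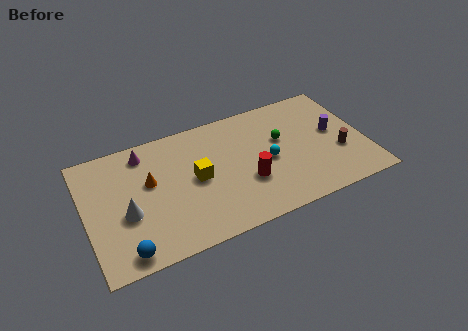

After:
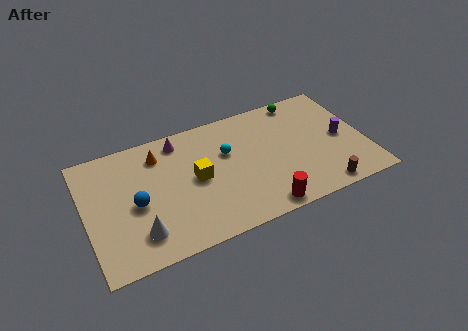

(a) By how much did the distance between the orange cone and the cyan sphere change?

-2.5

The distance was about 6.1 in the first image and 3.6 in the second, so they moved 2.5 units closer together.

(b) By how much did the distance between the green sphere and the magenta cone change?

-0.7

Before: roughly 7.1 units apart; after: 6.4. That's 0.7 units closer together.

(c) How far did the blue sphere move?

2.7

From (1.7, 0.9) to (2.5, 3.5), the blue sphere covered √(0.8² + 2.6²) ≈ 2.7 units.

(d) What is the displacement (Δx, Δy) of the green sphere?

(1.3, 2.2)

The green sphere started near (10.1, 4.7) and ended near (11.4, 6.9).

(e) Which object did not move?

the yellow cube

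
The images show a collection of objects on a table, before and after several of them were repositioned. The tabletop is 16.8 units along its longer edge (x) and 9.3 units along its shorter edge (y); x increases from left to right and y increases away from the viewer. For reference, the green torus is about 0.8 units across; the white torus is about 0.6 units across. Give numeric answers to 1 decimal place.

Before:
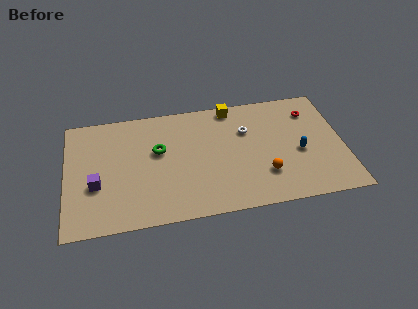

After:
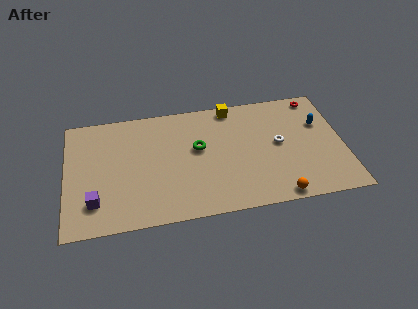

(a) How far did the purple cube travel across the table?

1.3

The purple cube was near (1.8, 3.5) before and (1.7, 2.2) after, so it travelled √(0.1² + 1.3²) ≈ 1.3 units.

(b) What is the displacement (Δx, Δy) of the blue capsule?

(1.4, 2.1)

The blue capsule started near (14.1, 4.0) and ended near (15.5, 6.1).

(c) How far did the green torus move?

2.4

The green torus moved from about (5.6, 5.6) to (8.0, 5.4), a distance of √(2.4² + 0.2²) ≈ 2.4.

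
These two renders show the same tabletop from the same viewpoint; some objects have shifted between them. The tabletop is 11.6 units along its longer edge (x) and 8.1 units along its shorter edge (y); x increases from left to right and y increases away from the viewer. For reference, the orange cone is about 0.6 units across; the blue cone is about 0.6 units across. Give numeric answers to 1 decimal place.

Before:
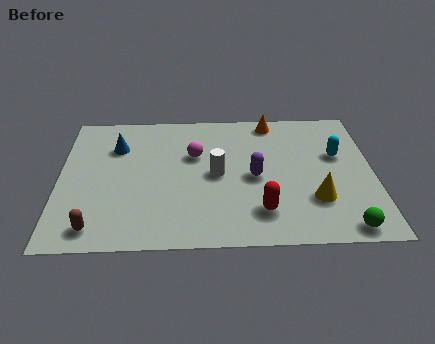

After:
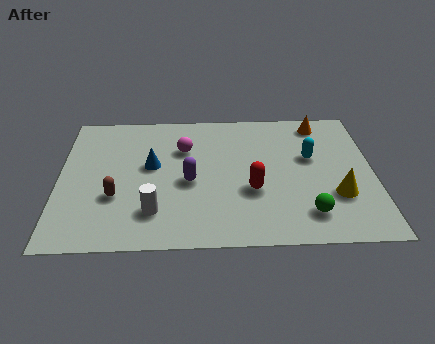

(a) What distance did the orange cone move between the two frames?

1.8

The orange cone was near (7.9, 7.2) before and (9.7, 7.0) after, so it travelled √(1.8² + 0.2²) ≈ 1.8 units.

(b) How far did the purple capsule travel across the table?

2.4

The purple capsule moved from about (7.2, 3.8) to (4.8, 3.6), a distance of √(2.4² + 0.2²) ≈ 2.4.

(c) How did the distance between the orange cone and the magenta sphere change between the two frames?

+1.8

Before: roughly 3.5 units apart; after: 5.3. That's 1.8 units further apart.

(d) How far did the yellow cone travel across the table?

0.8

From (9.4, 2.4) to (10.2, 2.6), the yellow cone covered √(0.8² + 0.2²) ≈ 0.8 units.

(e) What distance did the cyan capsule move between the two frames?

1.0

The cyan capsule moved from about (10.3, 5.0) to (9.3, 4.9), a distance of √(1.0² + 0.1²) ≈ 1.0.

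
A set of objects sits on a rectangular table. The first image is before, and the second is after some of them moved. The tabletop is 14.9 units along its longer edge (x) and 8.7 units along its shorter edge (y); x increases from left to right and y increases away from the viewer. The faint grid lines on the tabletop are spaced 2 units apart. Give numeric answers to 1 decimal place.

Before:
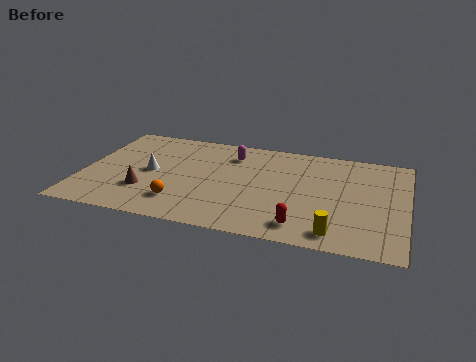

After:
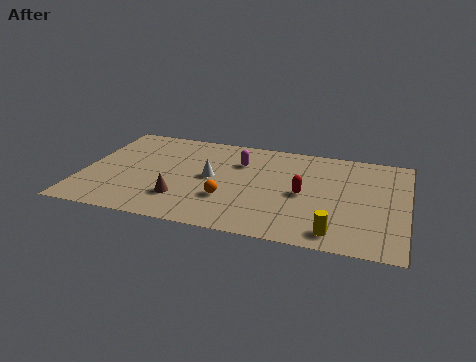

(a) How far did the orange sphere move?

2.2

The orange sphere was near (4.7, 2.0) before and (6.8, 2.8) after, so it travelled √(2.1² + 0.8²) ≈ 2.2 units.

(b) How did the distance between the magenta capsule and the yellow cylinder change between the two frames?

-0.7

The distance was about 7.6 in the first image and 6.9 in the second, so they moved 0.7 units closer together.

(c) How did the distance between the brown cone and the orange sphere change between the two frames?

+0.4

They were about 1.8 units apart before and 2.2 after — 0.4 units further apart.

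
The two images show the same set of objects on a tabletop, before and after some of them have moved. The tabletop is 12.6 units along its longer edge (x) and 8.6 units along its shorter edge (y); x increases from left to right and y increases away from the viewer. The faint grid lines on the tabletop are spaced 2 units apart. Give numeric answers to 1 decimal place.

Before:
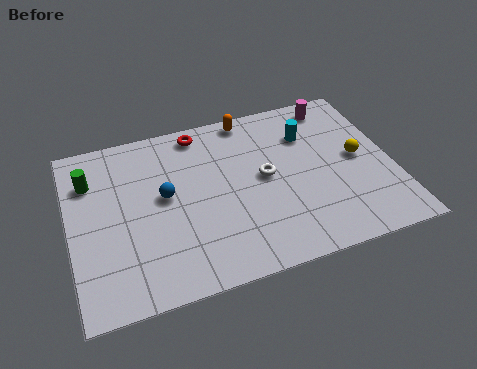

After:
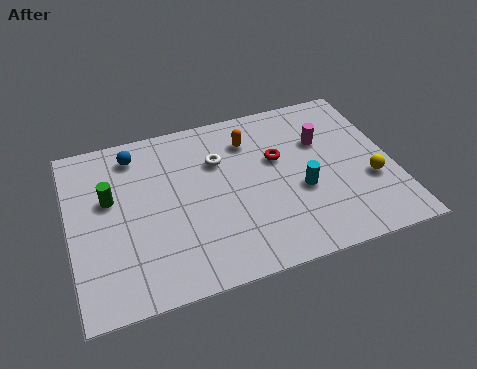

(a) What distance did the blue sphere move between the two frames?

2.7

The blue sphere was near (3.7, 4.7) before and (2.7, 7.2) after, so it travelled √(1.0² + 2.5²) ≈ 2.7 units.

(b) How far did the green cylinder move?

1.3

From (0.9, 6.3) to (1.6, 5.2), the green cylinder covered √(0.7² + 1.1²) ≈ 1.3 units.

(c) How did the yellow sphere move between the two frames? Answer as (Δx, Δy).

(0.3, -1.3)

From the two frames, the yellow sphere sits at roughly (11.3, 4.4) before and (11.6, 3.1) after.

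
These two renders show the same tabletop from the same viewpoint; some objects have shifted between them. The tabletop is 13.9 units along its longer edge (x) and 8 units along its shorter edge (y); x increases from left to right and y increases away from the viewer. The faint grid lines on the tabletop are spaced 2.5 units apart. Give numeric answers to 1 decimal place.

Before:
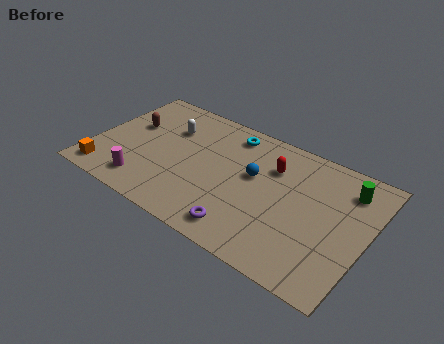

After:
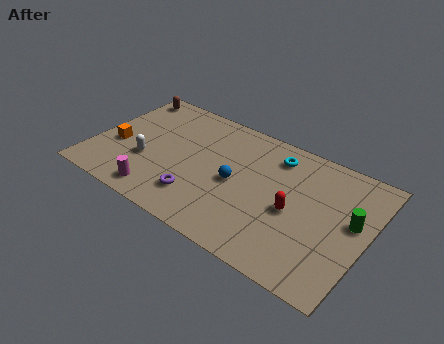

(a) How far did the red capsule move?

2.5

The red capsule was near (8.9, 5.7) before and (10.3, 3.6) after, so it travelled √(1.4² + 2.1²) ≈ 2.5 units.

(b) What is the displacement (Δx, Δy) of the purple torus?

(-2.5, 0.7)

The purple torus started near (8.2, 1.2) and ended near (5.7, 1.9).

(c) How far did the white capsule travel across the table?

2.8

The white capsule moved from about (3.5, 5.6) to (2.8, 2.9), a distance of √(0.7² + 2.7²) ≈ 2.8.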